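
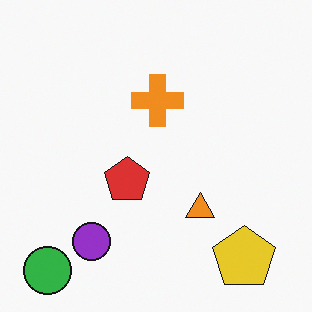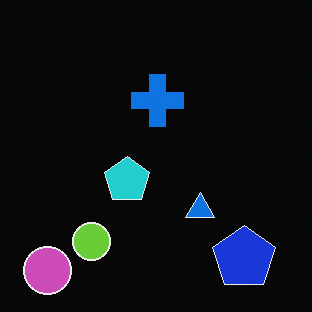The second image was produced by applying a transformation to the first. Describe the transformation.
The transformation is: color-inverted (negative).

The light background has become dark and every shape's color is its complement — a photographic negative.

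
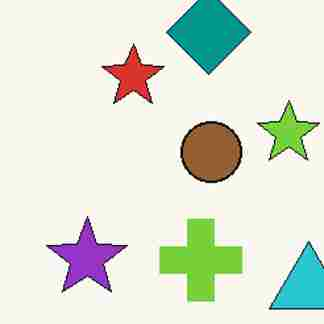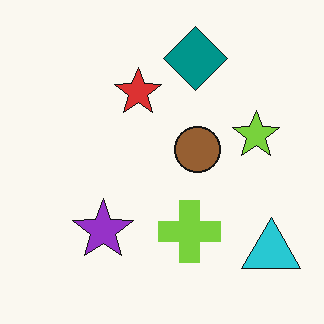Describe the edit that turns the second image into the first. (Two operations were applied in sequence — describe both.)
Cropped slightly and scaled back up, then degraded with heavy JPEG compression.

The visible shapes are larger and the field of view is narrower; shapes near the original edges may be partly or wholly outside the frame — a crop-and-rescale. Blocky 8×8 compression artifacts appear around shape edges and the flat background shows ringing — characteristic JPEG degradation.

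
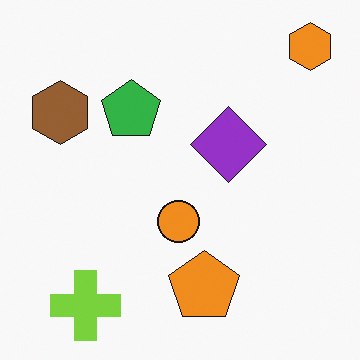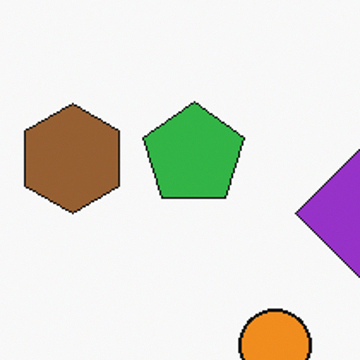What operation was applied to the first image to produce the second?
The image was cropped tightly and scaled back up.

The visible shapes are larger and the field of view is narrower; shapes near the original edges may be partly or wholly outside the frame — a crop-and-rescale.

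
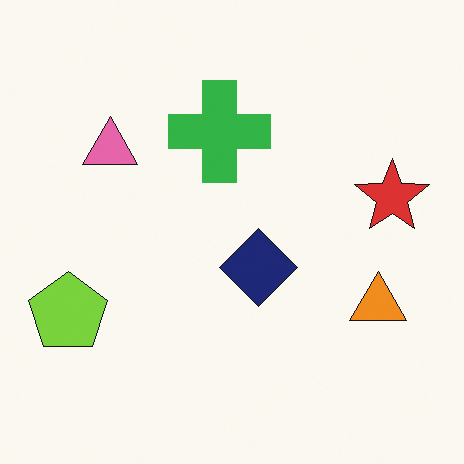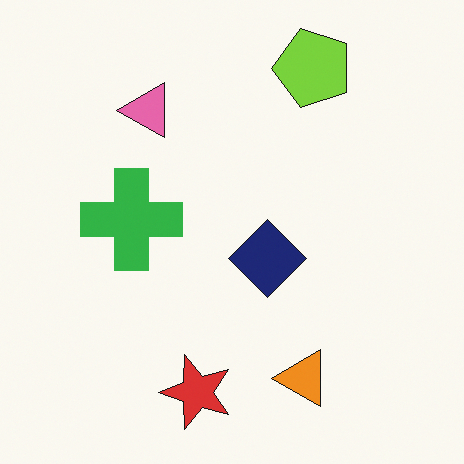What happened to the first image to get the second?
It was transposed (reflected across the top-left ↔ bottom-right diagonal).

Shapes have swapped their row and column positions — what was in the top-right is now in the bottom-left — a diagonal reflection.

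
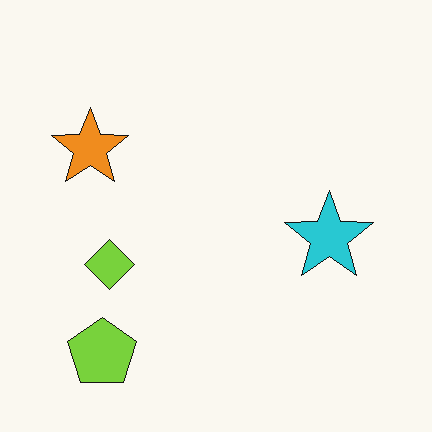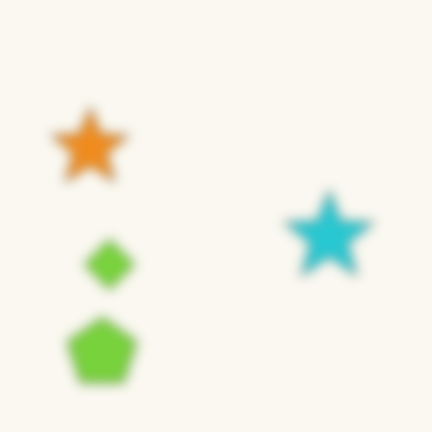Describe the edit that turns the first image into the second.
This is the original image strongly gaussian-blurred.

Shape edges and outlines are uniformly softened across the whole image.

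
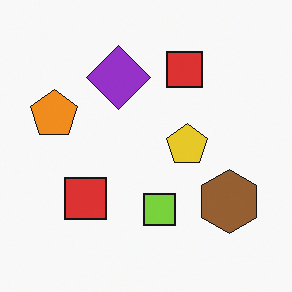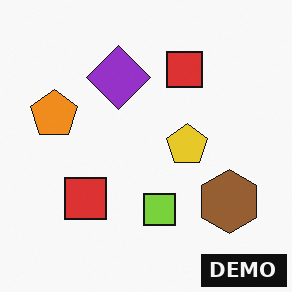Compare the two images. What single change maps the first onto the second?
The image was watermarked with the text "DEMO" in the lower-right corner.

A dark label reading "DEMO" appears in the lower-right corner.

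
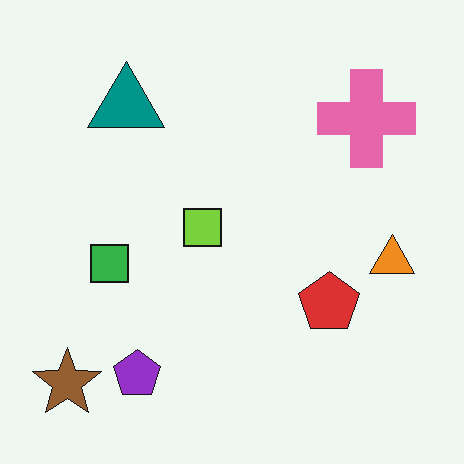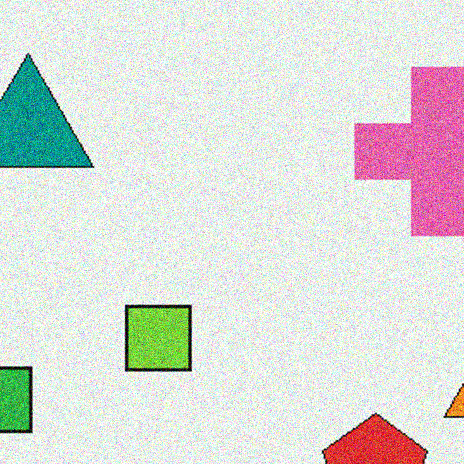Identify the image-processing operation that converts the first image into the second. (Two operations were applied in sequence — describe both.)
It was cropped tightly and scaled back up, then degraded with strong gaussian noise.

The visible shapes are larger and the field of view is narrower; shapes near the original edges may be partly or wholly outside the frame — a crop-and-rescale. Random speckle covers the whole image, including the flat background.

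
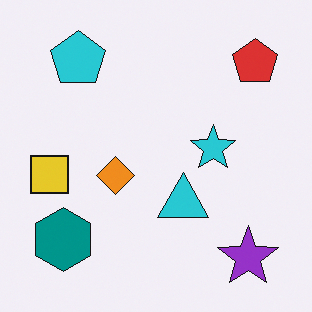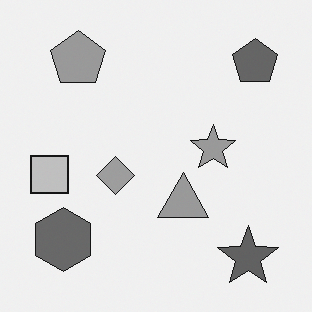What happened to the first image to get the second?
This is the original image converted to grayscale.

All color is removed — every shape is now a shade of grey.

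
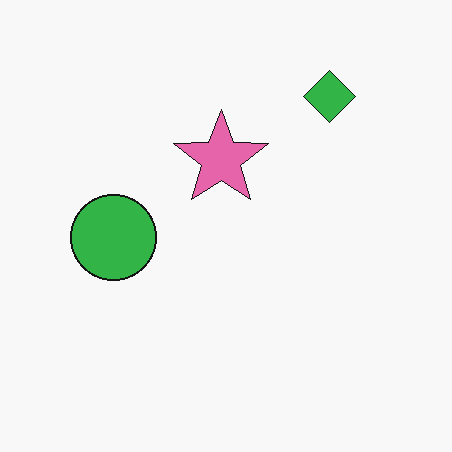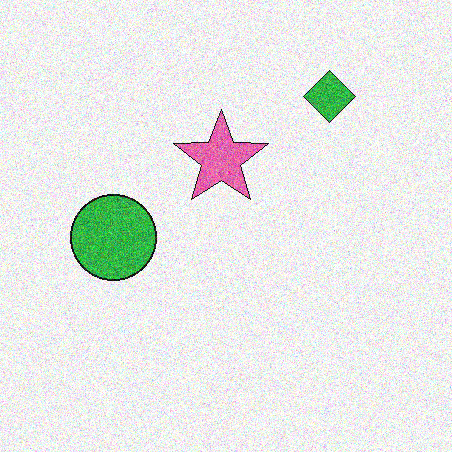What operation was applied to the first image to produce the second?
The image was degraded with strong gaussian noise.

Random speckle covers the whole image, including the flat background.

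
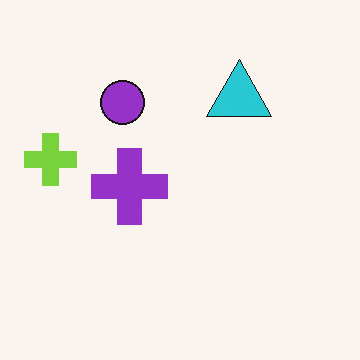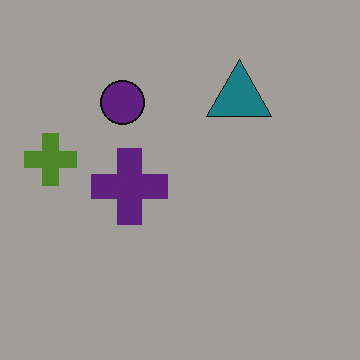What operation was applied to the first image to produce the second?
The transformation is: substantially darkened.

Every pixel — background and shapes alike — is uniformly darkened.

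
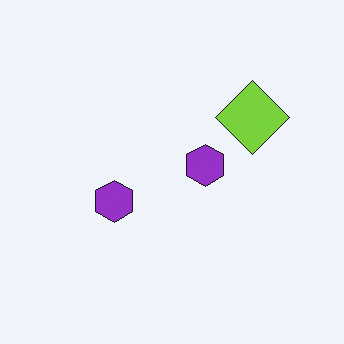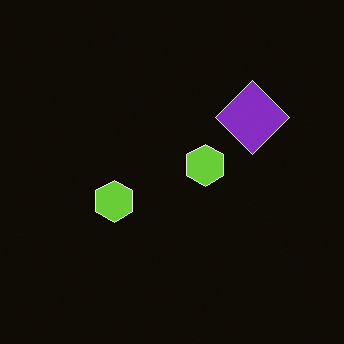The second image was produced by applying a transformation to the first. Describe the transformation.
This is the original image color-inverted (negative).

The light background has become dark and every shape's color is its complement — a photographic negative.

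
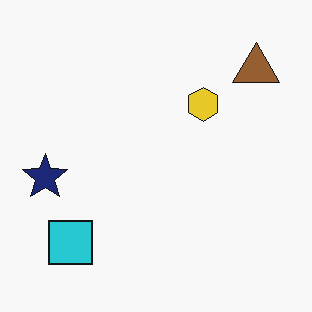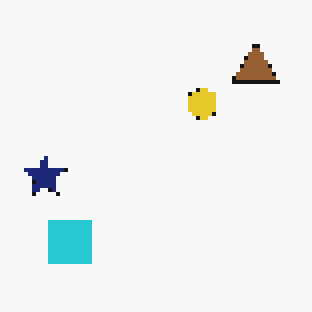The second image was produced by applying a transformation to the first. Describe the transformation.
Mildly pixelated.

Shapes are reduced to large square blocks; fine edges and outlines are lost — a downscale-then-upscale (mosaic) effect.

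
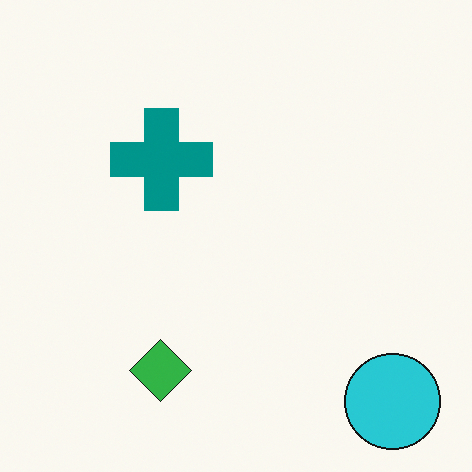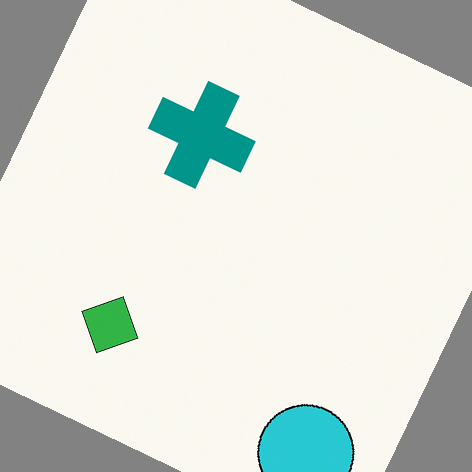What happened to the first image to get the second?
Rotated clockwise by a moderate amount.

Every shape is tilted by the same angle and the image corners show triangular fill wedges — a whole-image rotation by a non-right angle.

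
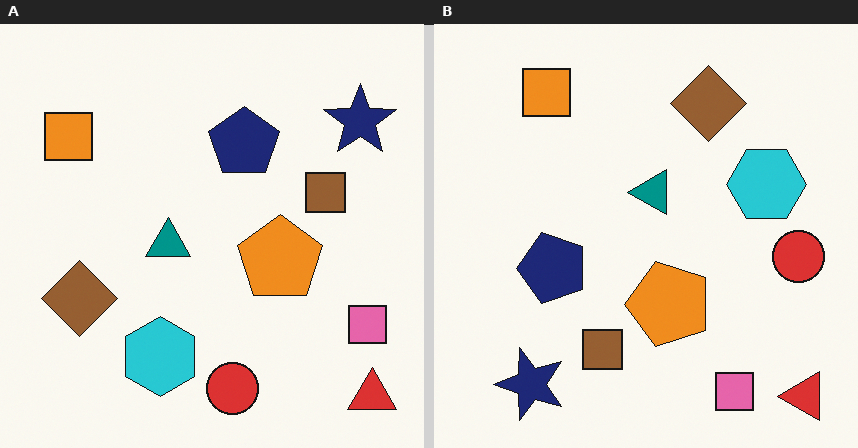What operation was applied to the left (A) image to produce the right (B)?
It was transposed (reflected across the top-left ↔ bottom-right diagonal).

Shapes have swapped their row and column positions — what was in the top-right is now in the bottom-left — a diagonal reflection.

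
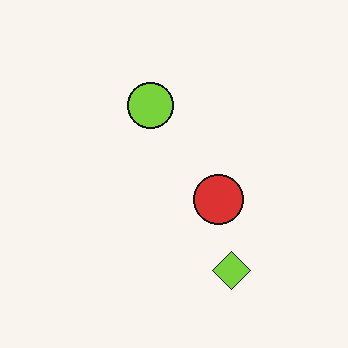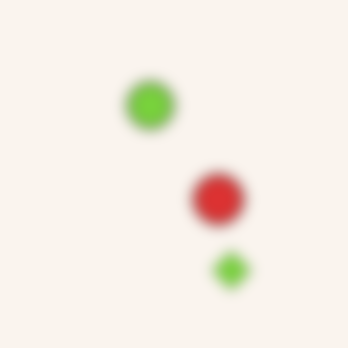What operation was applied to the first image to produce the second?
It was heavily blurred.

Shape edges and outlines are uniformly softened across the whole image.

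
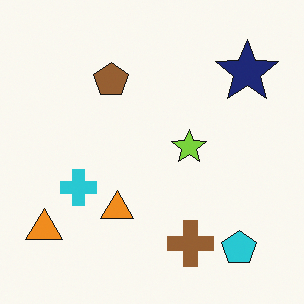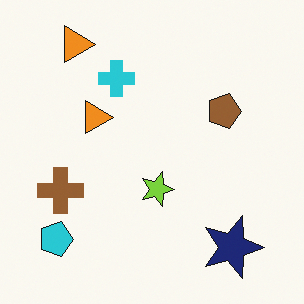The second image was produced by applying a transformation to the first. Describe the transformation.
The image was rotated 90° clockwise.

The cyan pentagon sits in the bottom-right of the first image and the bottom-left of the second — consistent with a whole-image 90° clockwise rotation.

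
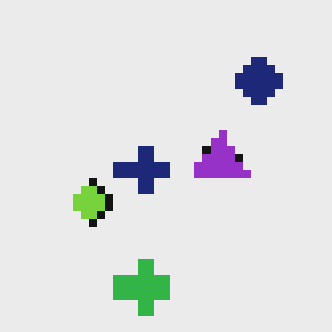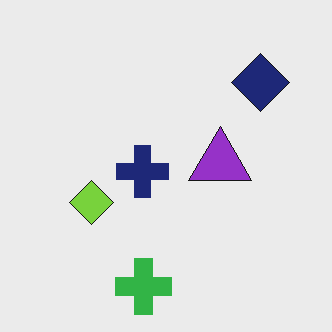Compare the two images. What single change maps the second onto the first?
The transformation is: pixelated into visible square blocks.

Shapes are reduced to large square blocks; fine edges and outlines are lost — a downscale-then-upscale (mosaic) effect.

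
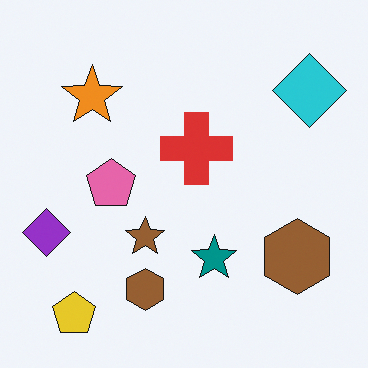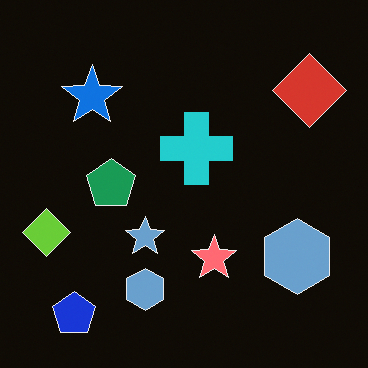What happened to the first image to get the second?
The image was color-inverted (negative).

The light background has become dark and every shape's color is its complement — a photographic negative.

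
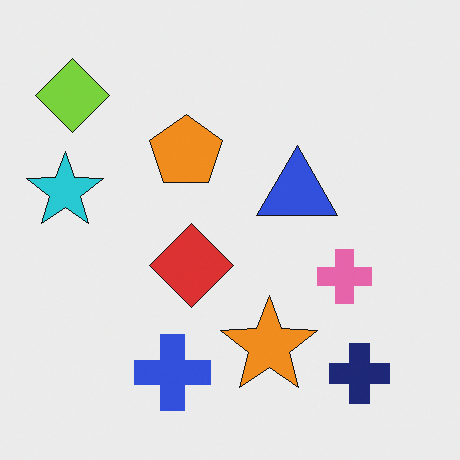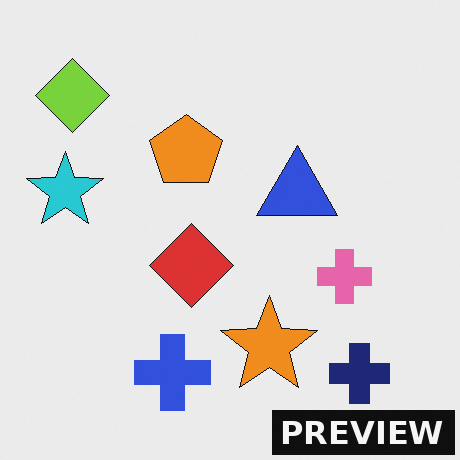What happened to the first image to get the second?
It was watermarked with the text "PREVIEW" in the lower-right corner.

A dark label reading "PREVIEW" appears in the lower-right corner.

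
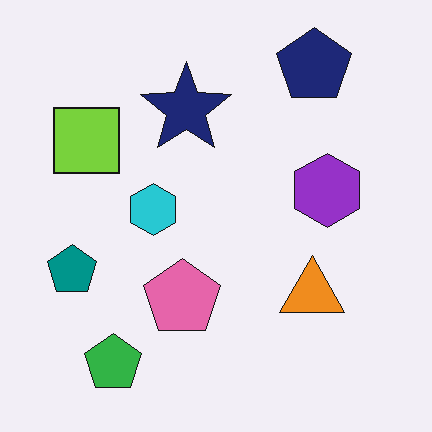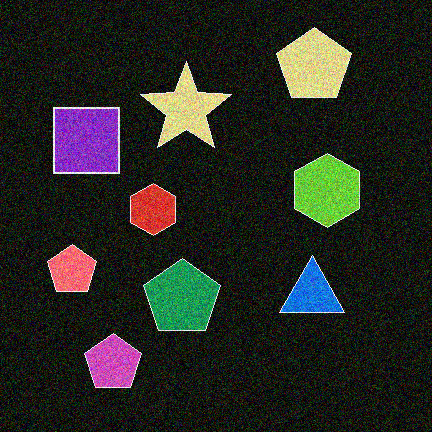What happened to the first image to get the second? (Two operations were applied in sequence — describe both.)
The transformation is: color-inverted (negative), then degraded with moderate additive noise.

The light background has become dark and every shape's color is its complement — a photographic negative. Random speckle covers the whole image, including the flat background.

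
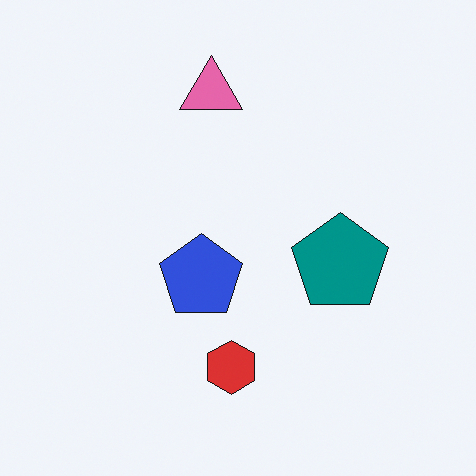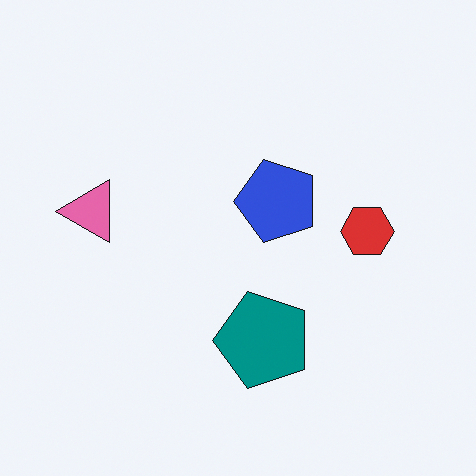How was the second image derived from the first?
Transposed (reflected across the top-left ↔ bottom-right diagonal).

Shapes have swapped their row and column positions — what was in the top-right is now in the bottom-left — a diagonal reflection.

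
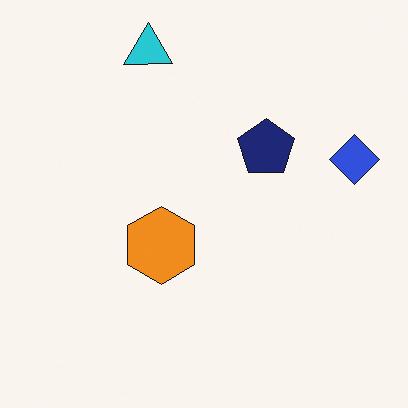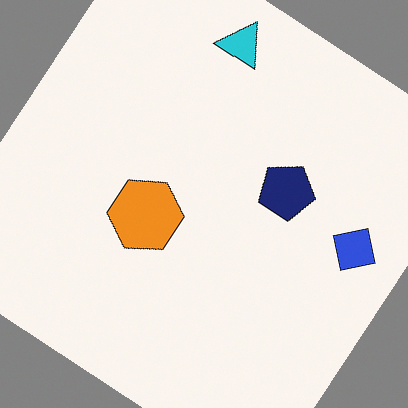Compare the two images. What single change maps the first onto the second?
The image was rotated clockwise by a large amount — several tens of degrees.

Every shape is tilted by the same angle and the image corners show triangular fill wedges — a whole-image rotation by a non-right angle.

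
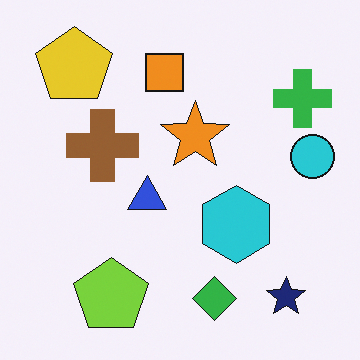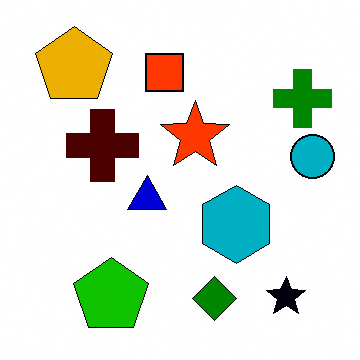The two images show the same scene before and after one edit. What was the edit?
The image was boosted in contrast.

Tones are pushed away from mid-grey across the whole image — a global contrast change.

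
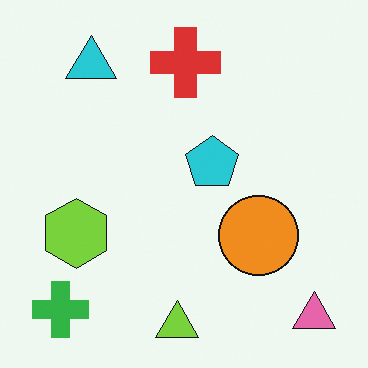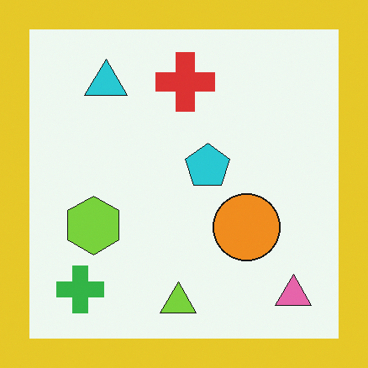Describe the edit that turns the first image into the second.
The transformation is: framed with a yellow border.

A solid yellow frame runs around the edge of the second image, with the content slightly shrunk inside it.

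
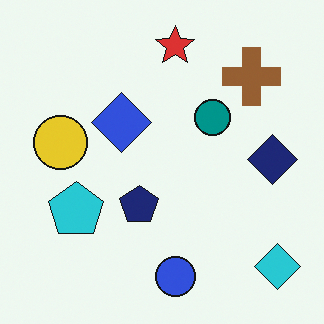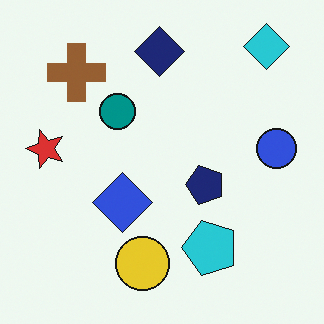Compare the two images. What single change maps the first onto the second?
The transformation is: rotated 90° counter-clockwise.

The cyan diamond sits in the bottom-right of the first image and the top-right of the second — consistent with a whole-image 90° counter-clockwise rotation.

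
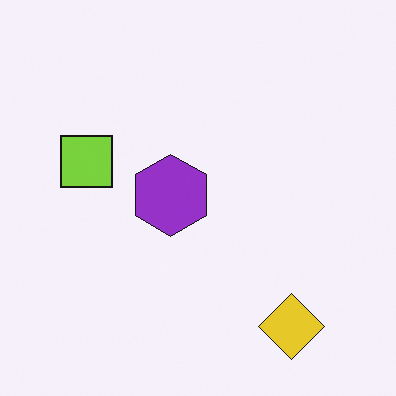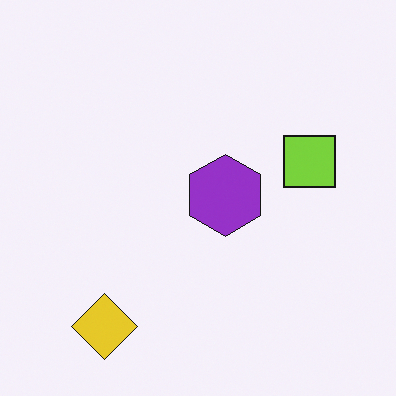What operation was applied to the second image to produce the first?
This is the original image flipped horizontally (left ↔ right).

The lime square is in the right of the second image and the left of the first — shapes on opposite sides of the vertical midline have swapped in a mirror flip.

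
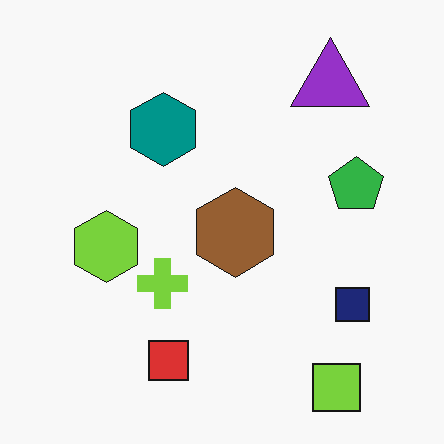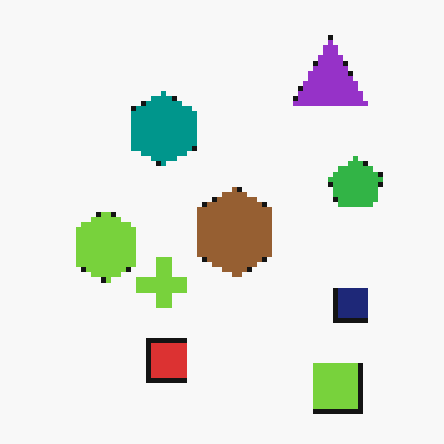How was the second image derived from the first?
It was lightly pixelated (a mild mosaic effect).

Shapes are reduced to large square blocks; fine edges and outlines are lost — a downscale-then-upscale (mosaic) effect.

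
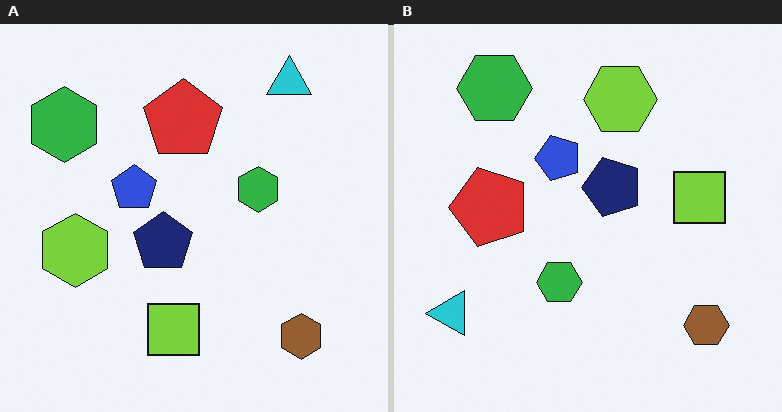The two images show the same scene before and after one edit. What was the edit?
This is the original image transposed (reflected across the top-left ↔ bottom-right diagonal).

Shapes have swapped their row and column positions — what was in the top-right is now in the bottom-left — a diagonal reflection.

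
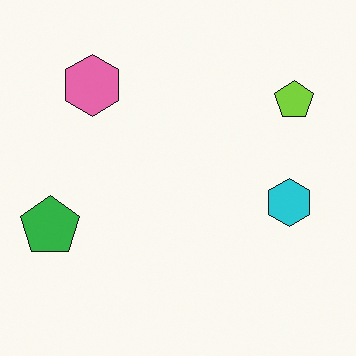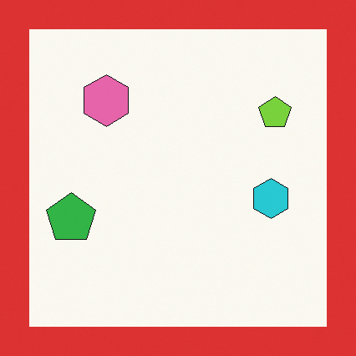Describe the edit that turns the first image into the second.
The second image is the first framed with a red border.

A solid red frame runs around the edge of the second image, with the content slightly shrunk inside it.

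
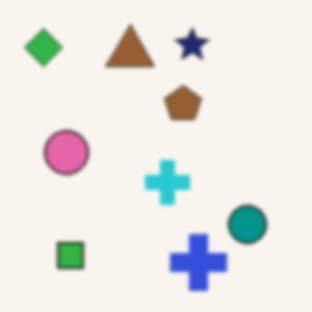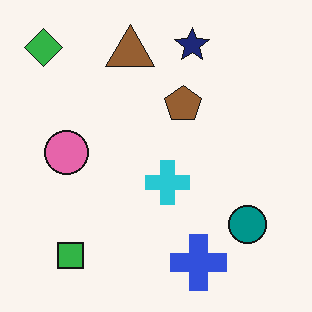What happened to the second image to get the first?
It was slightly softened.

Shape edges and outlines are uniformly softened across the whole image.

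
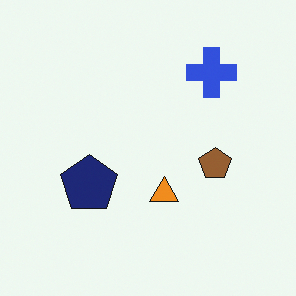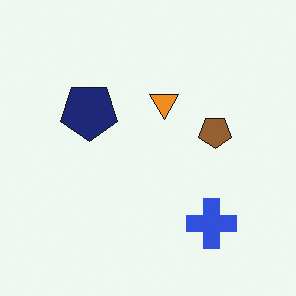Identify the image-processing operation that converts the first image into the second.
The image was flipped vertically (top ↔ bottom).

The blue cross is in the top-right of the first image and the bottom-right of the second — shapes on opposite sides of the horizontal midline have swapped in a mirror flip.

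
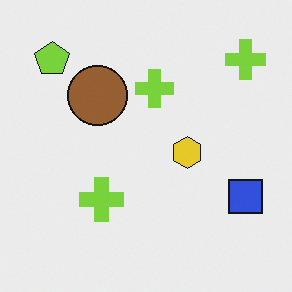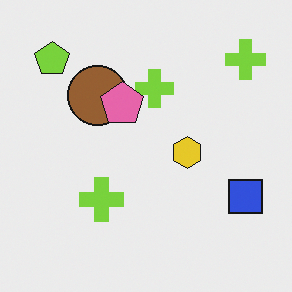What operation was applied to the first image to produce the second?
It was overlaid with an additional pink pentagon.

A pink pentagon appears in the second image that is absent from the first.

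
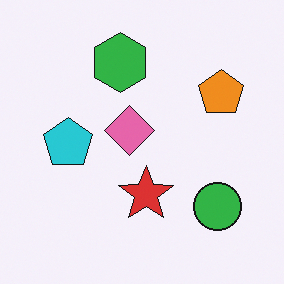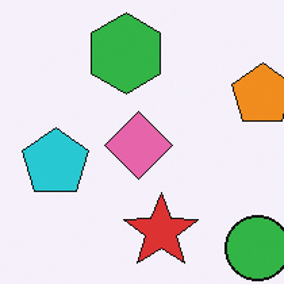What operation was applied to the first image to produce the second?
The transformation is: cropped slightly and scaled back up.

The visible shapes are larger and the field of view is narrower; shapes near the original edges may be partly or wholly outside the frame — a crop-and-rescale.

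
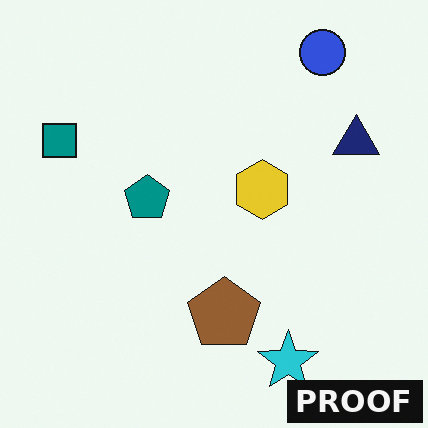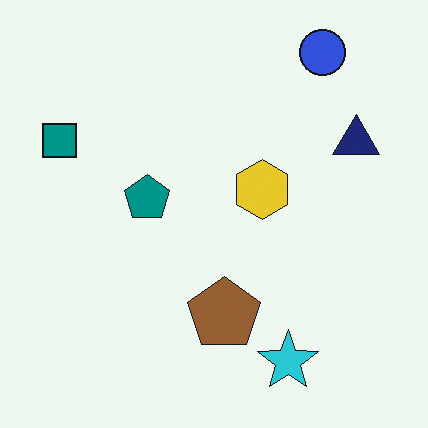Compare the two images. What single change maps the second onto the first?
This is the original image watermarked with the text "PROOF" in the lower-right corner.

A dark label reading "PROOF" appears in the lower-right corner.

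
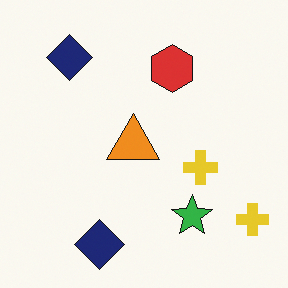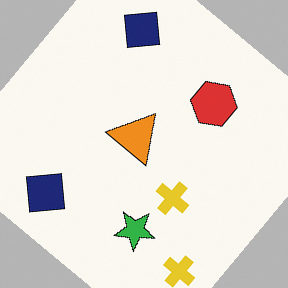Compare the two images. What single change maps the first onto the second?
The second image is the first rotated clockwise by a large amount — several tens of degrees.

Every shape is tilted by the same angle and the image corners show triangular fill wedges — a whole-image rotation by a non-right angle.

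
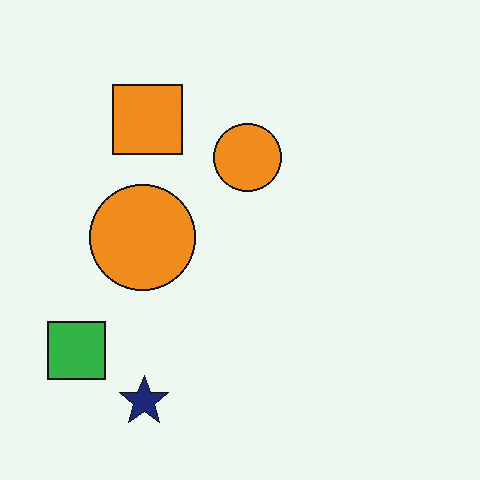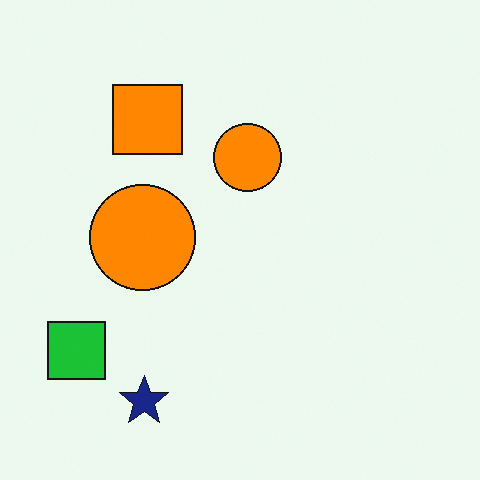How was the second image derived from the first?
This is the original image slightly oversaturated.

All colors are more vivid — a global saturation change.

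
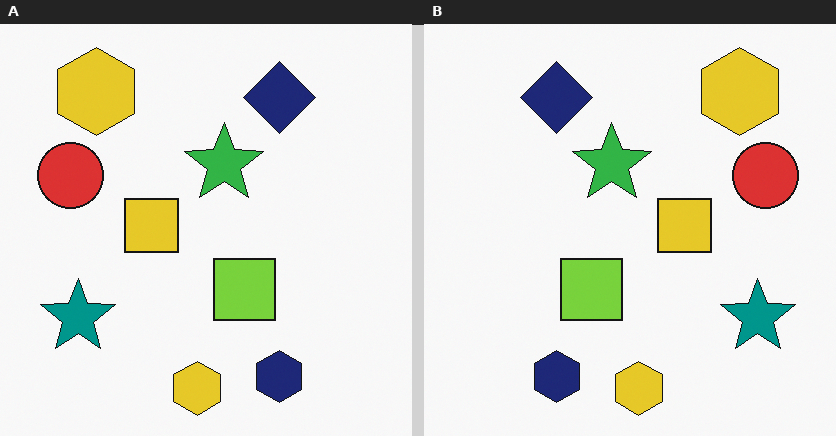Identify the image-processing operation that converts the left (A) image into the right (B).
Flipped horizontally (left ↔ right).

The red circle is in the left of the left (A) image and the right of the right (B) — shapes on opposite sides of the vertical midline have swapped in a mirror flip.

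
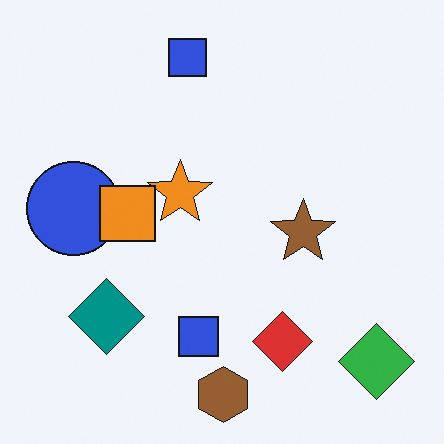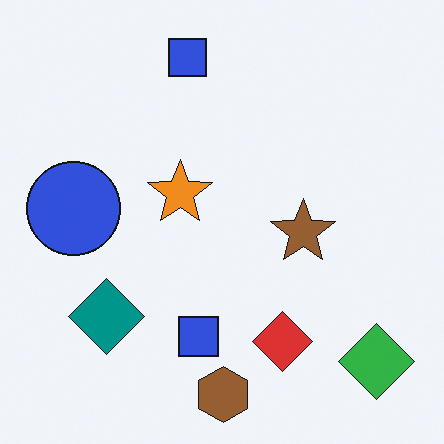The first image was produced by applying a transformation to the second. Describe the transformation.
It was overlaid with an additional orange square.

An orange square appears in the first image that is absent from the second.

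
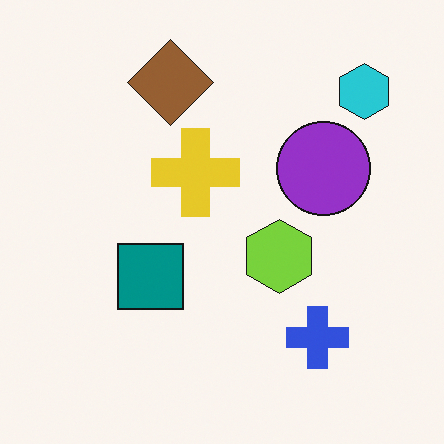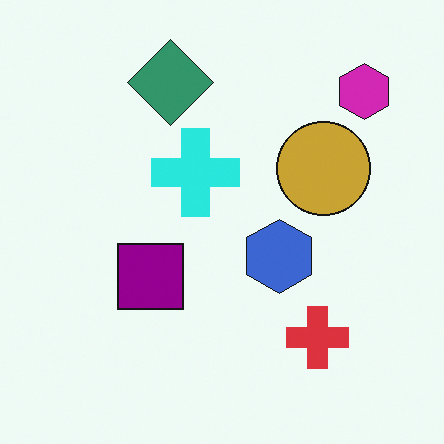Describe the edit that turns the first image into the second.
The second image is the first hue-shifted through roughly a third of the color wheel.

Every shape's color has rotated by the same amount around the hue wheel — a uniform hue shift.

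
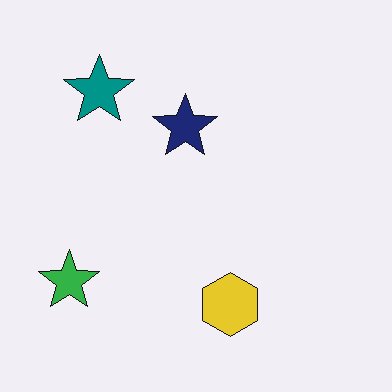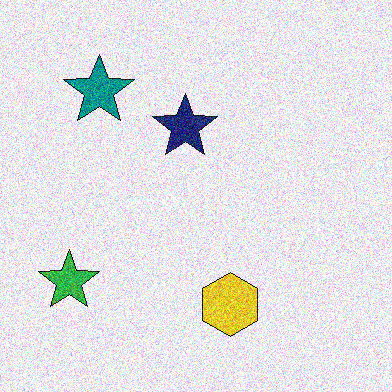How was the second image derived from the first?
Degraded with a thick layer of grain.

Random speckle covers the whole image, including the flat background.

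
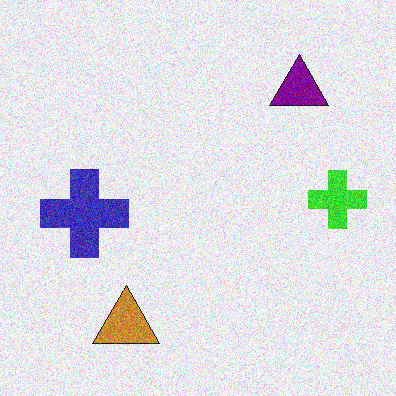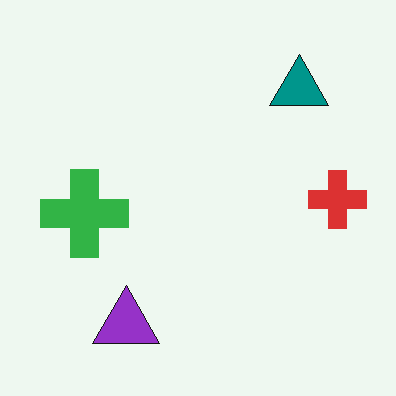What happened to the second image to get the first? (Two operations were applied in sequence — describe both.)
The transformation is: hue-shifted noticeably, then degraded with moderate additive noise.

Every shape's color has rotated by the same amount around the hue wheel — a uniform hue shift. Random speckle covers the whole image, including the flat background.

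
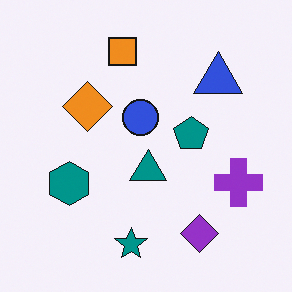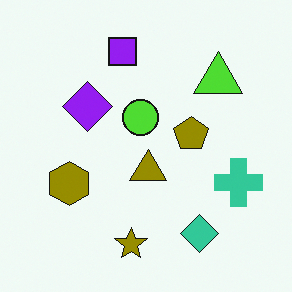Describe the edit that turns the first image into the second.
Hue-shifted by a large amount.

Every shape's color has rotated by the same amount around the hue wheel — a uniform hue shift.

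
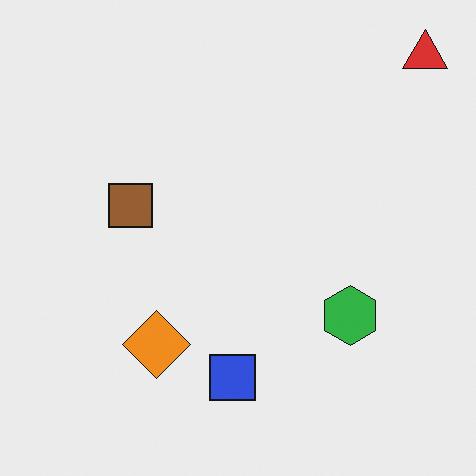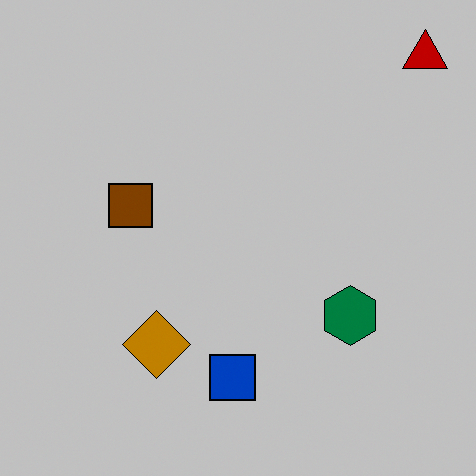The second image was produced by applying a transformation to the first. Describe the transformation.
It was heavily posterized to just a handful of flat colors.

Each flat color has snapped to a coarser quantized level — most visibly, the near-white background has dropped to a flat grey.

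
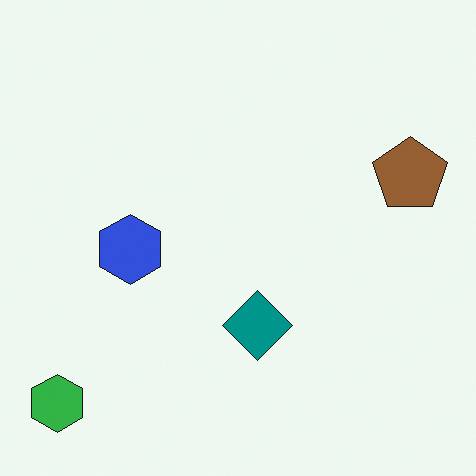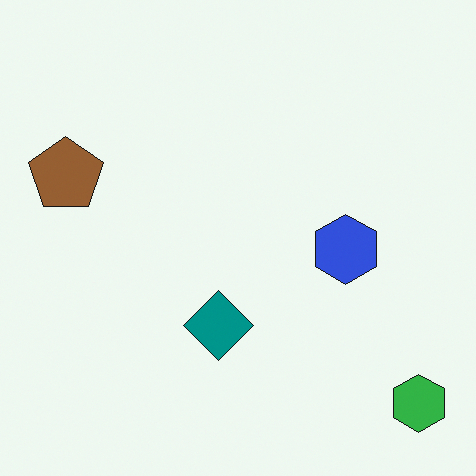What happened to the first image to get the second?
The second image is the first flipped horizontally (left ↔ right).

The green hexagon is in the bottom-left of the first image and the bottom-right of the second — shapes on opposite sides of the vertical midline have swapped in a mirror flip.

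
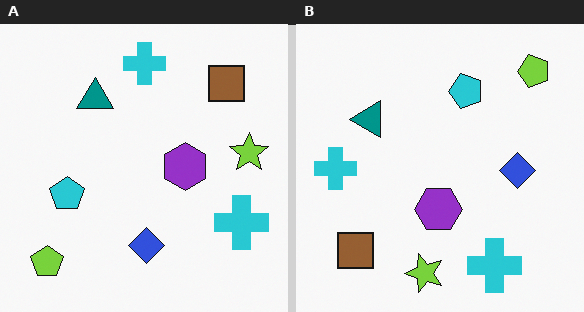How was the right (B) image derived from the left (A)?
The transformation is: transposed (reflected across the top-left ↔ bottom-right diagonal).

Shapes have swapped their row and column positions — what was in the top-right is now in the bottom-left — a diagonal reflection.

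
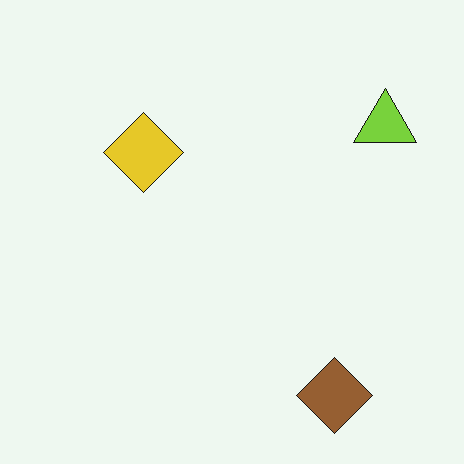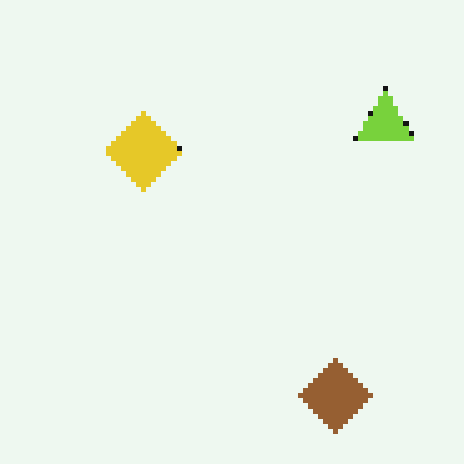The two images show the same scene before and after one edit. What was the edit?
This is the original image lightly pixelated (a mild mosaic effect).

Shapes are reduced to large square blocks; fine edges and outlines are lost — a downscale-then-upscale (mosaic) effect.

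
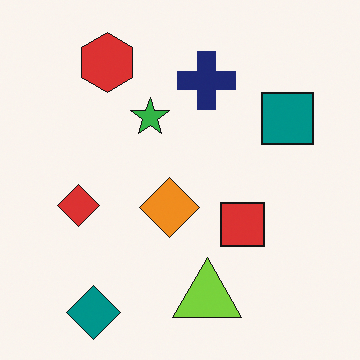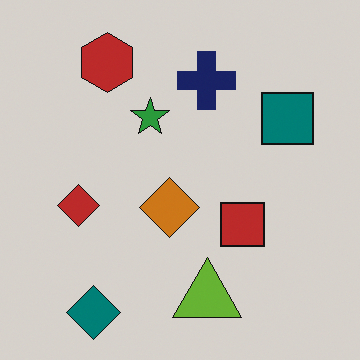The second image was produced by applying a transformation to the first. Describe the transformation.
It was darkened a little.

Every pixel — background and shapes alike — is uniformly darkened.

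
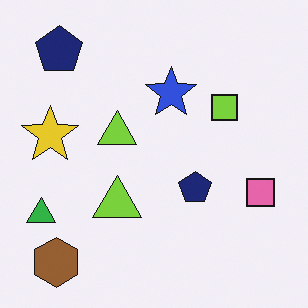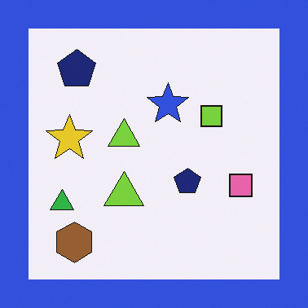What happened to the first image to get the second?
The image was framed with a blue border.

A solid blue frame runs around the edge of the second image, with the content slightly shrunk inside it.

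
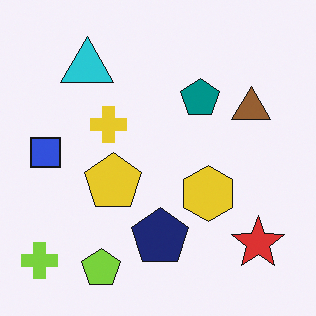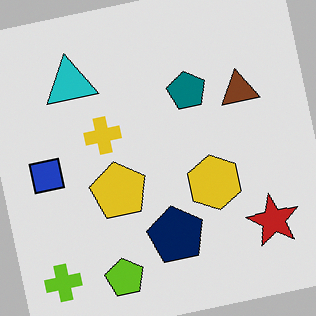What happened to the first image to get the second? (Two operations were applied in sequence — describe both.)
The transformation is: posterized to a reduced palette, then rotated counter-clockwise by a few degrees.

Each flat color has snapped to a coarser quantized level — most visibly, the near-white background has dropped to a flat grey. Every shape is tilted by the same angle and the image corners show triangular fill wedges — a whole-image rotation by a non-right angle.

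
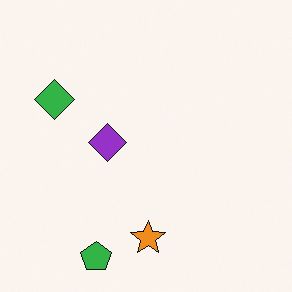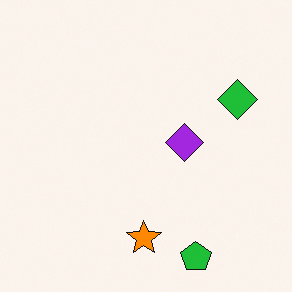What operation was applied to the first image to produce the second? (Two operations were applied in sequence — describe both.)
Slightly oversaturated, then flipped horizontally (left ↔ right).

All colors are more vivid — a global saturation change. The green diamond is in the left of the first image and the right of the second — shapes on opposite sides of the vertical midline have swapped in a mirror flip.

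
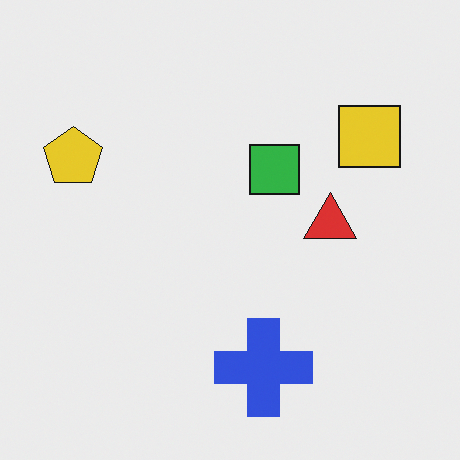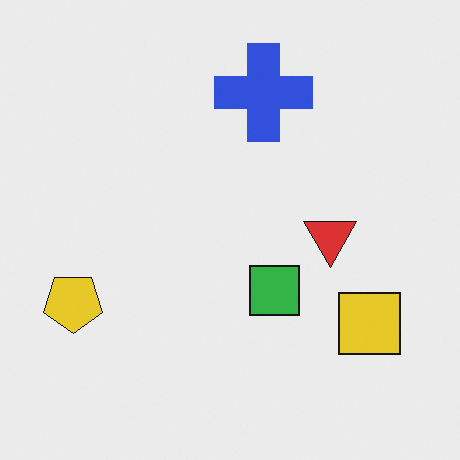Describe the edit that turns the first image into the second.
The second image is the first flipped vertically (top ↔ bottom).

The blue cross is in the bottom of the first image and the top of the second — shapes on opposite sides of the horizontal midline have swapped in a mirror flip.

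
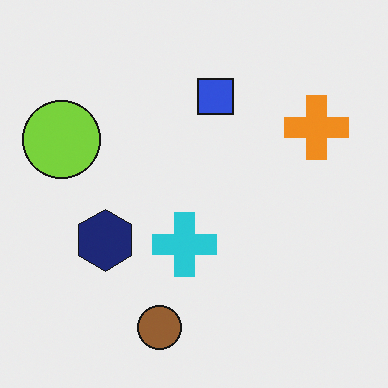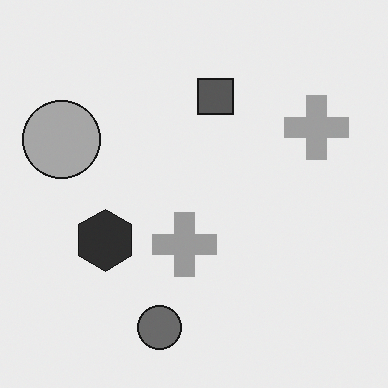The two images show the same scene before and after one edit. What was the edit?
Converted to grayscale.

All color is removed — every shape is now a shade of grey.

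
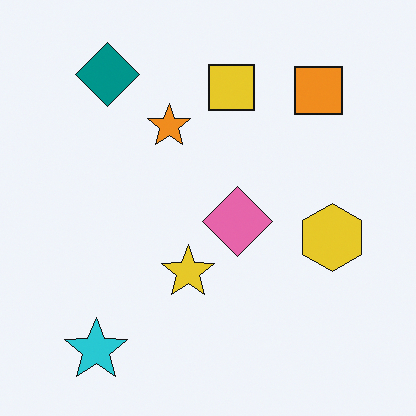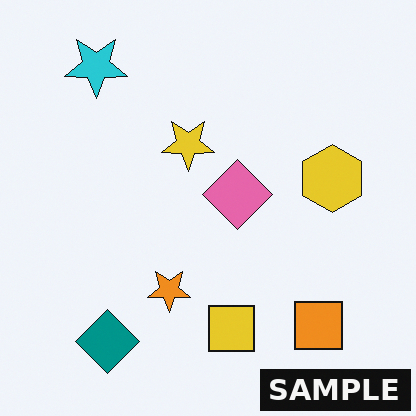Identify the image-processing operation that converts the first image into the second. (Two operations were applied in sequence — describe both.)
It was flipped vertically (top ↔ bottom), then watermarked with the text "SAMPLE" in the lower-right corner.

The cyan star is in the bottom-left of the first image and the top-left of the second — shapes on opposite sides of the horizontal midline have swapped in a mirror flip. A dark label reading "SAMPLE" appears in the lower-right corner.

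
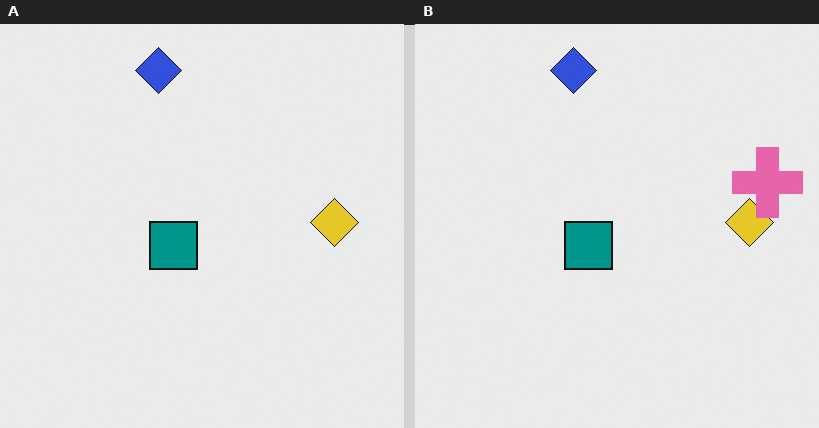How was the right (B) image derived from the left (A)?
The transformation is: overlaid with an additional pink cross.

A pink cross appears in the right (B) image that is absent from the left (A).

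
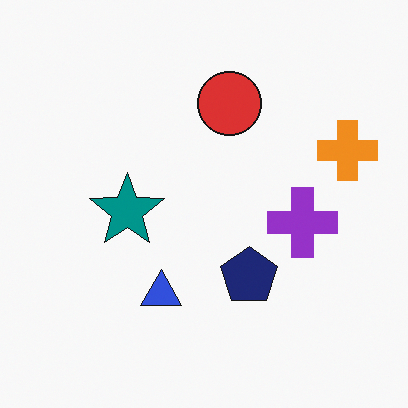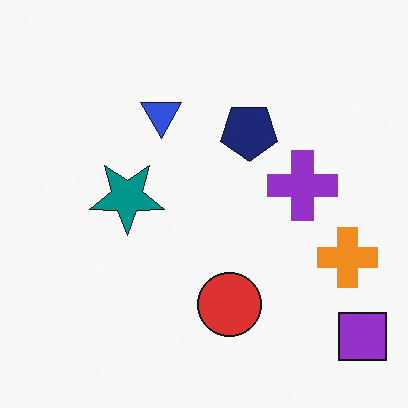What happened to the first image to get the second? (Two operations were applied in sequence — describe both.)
Flipped vertically (top ↔ bottom), then overlaid with an additional purple square.

The red circle is in the top of the first image and the bottom of the second — shapes on opposite sides of the horizontal midline have swapped in a mirror flip. A purple square appears in the second image that is absent from the first.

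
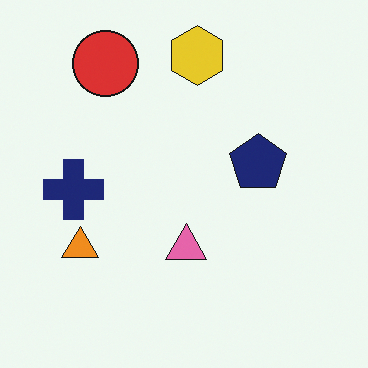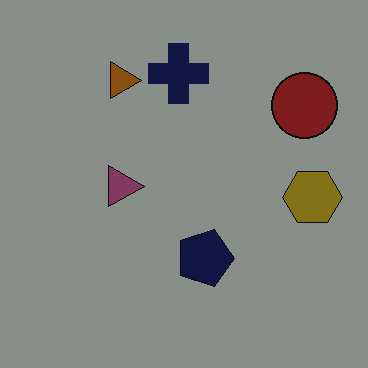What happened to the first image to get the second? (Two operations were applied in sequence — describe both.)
This is the original image darkened a lot, then rotated 90° clockwise.

Every pixel — background and shapes alike — is uniformly darkened. The red circle sits in the top-left of the first image and the top-right of the second — consistent with a whole-image 90° clockwise rotation.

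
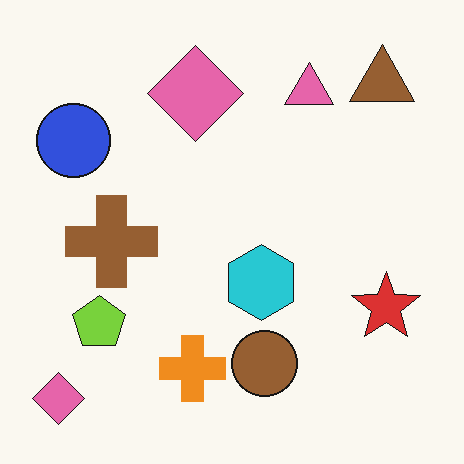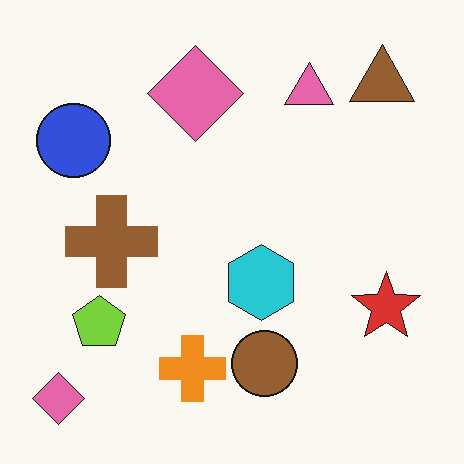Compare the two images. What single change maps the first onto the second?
This is the original image JPEG-compressed with visible artifacts.

Blocky 8×8 compression artifacts appear around shape edges and the flat background shows ringing — characteristic JPEG degradation.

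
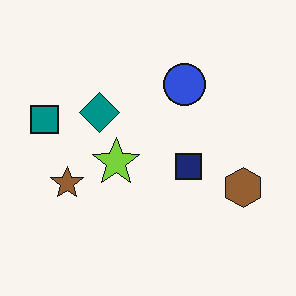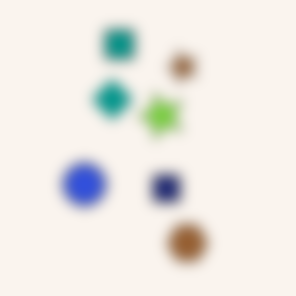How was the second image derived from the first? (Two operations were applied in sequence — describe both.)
Heavily blurred, then transposed (reflected across the top-left ↔ bottom-right diagonal).

Shape edges and outlines are uniformly softened across the whole image. Shapes have swapped their row and column positions — what was in the top-right is now in the bottom-left — a diagonal reflection.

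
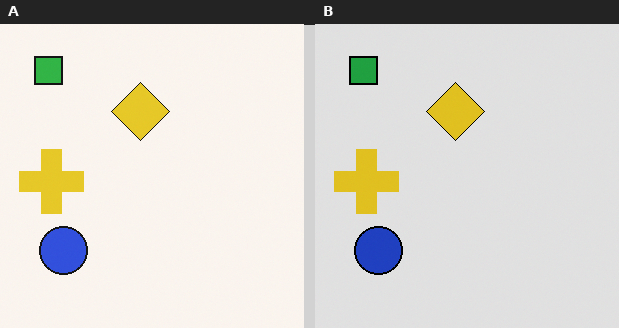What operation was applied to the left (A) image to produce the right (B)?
The right (B) image is the left (A) moderately posterized.

Each flat color has snapped to a coarser quantized level — most visibly, the near-white background has dropped to a flat grey.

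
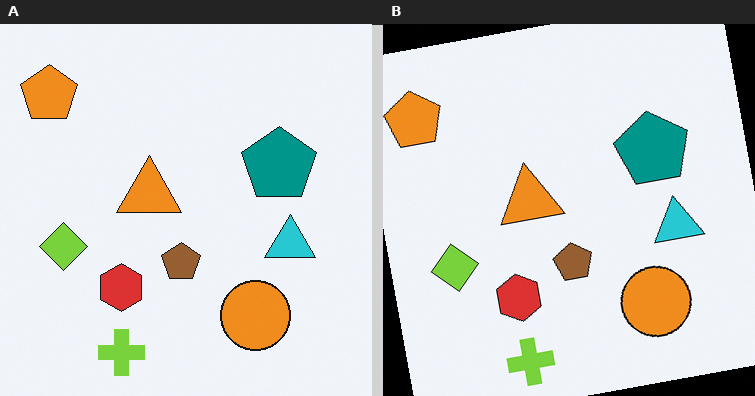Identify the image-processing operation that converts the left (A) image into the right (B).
The right (B) image is the left (A) rotated counter-clockwise by a slight angle.

Every shape is tilted by the same angle and the image corners show triangular fill wedges — a whole-image rotation by a non-right angle.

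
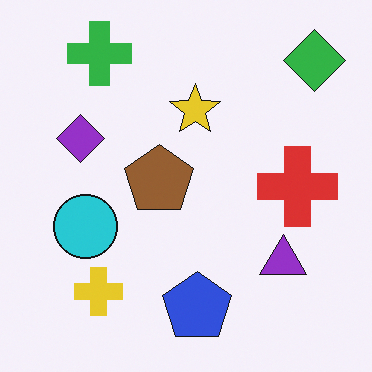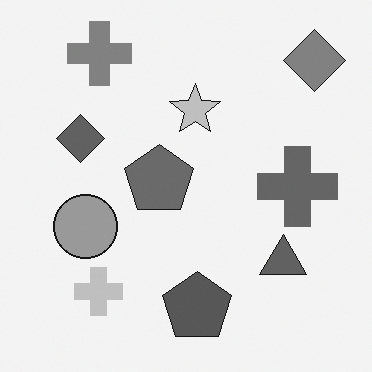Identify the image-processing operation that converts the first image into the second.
Converted to grayscale.

All color is removed — every shape is now a shade of grey.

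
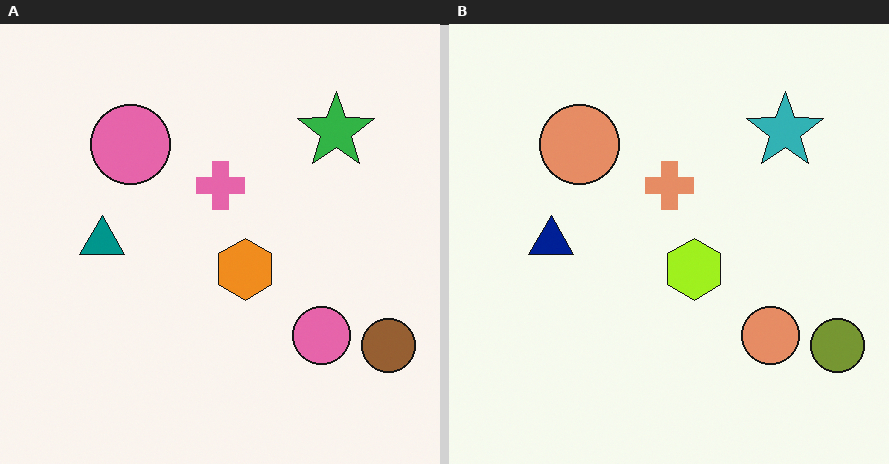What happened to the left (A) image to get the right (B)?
The image was hue-shifted slightly.

Every shape's color has rotated by the same amount around the hue wheel — a uniform hue shift.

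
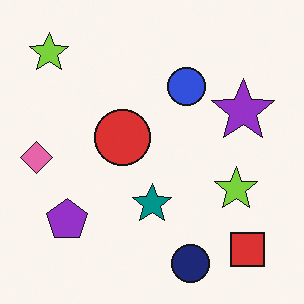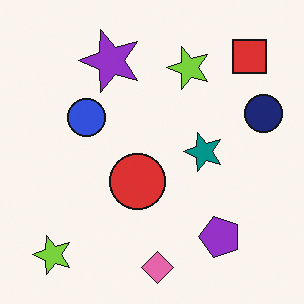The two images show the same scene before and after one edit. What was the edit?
The second image is the first rotated 90° counter-clockwise.

The red square sits in the bottom-right of the first image and the top-right of the second — consistent with a whole-image 90° counter-clockwise rotation.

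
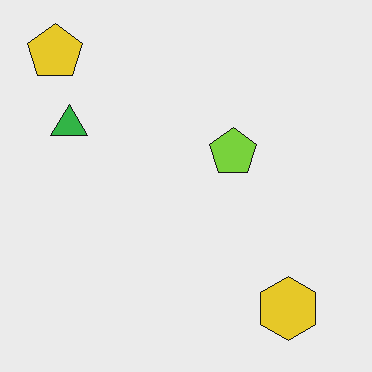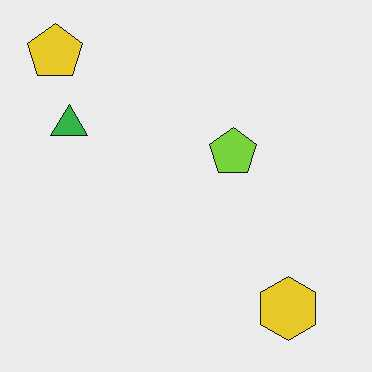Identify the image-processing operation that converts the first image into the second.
It was JPEG-compressed with visible artifacts.

Blocky 8×8 compression artifacts appear around shape edges and the flat background shows ringing — characteristic JPEG degradation.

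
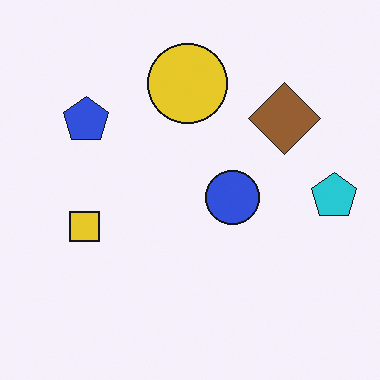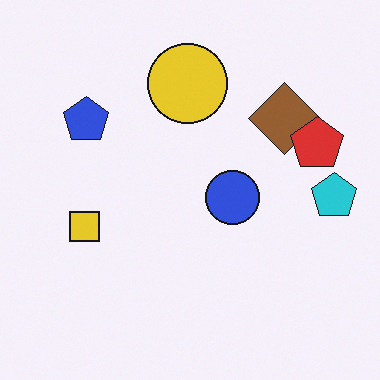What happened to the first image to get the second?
The second image is the first overlaid with an additional red pentagon.

A red pentagon appears in the second image that is absent from the first.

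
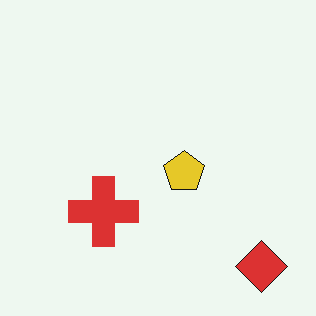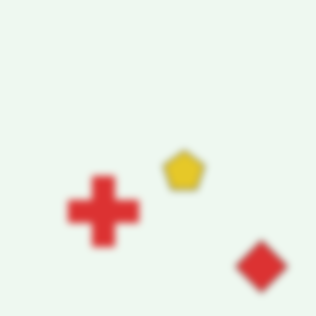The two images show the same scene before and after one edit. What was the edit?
This is the original image moderately blurred.

Shape edges and outlines are uniformly softened across the whole image.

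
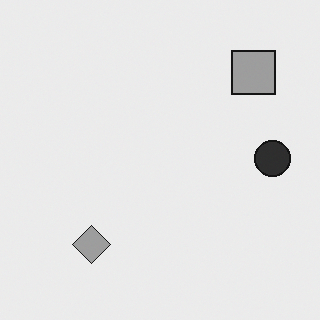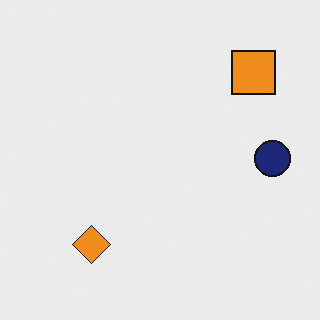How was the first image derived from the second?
The image was converted to grayscale.

All color is removed — every shape is now a shade of grey.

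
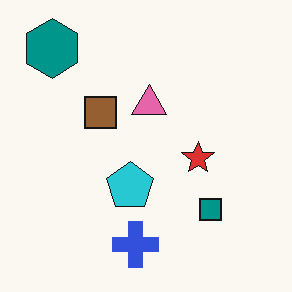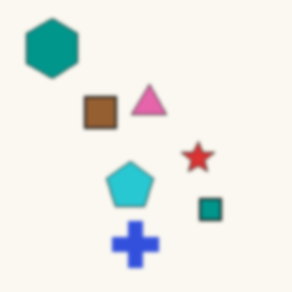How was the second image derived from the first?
It was given a subtle gaussian blur.

Shape edges and outlines are uniformly softened across the whole image.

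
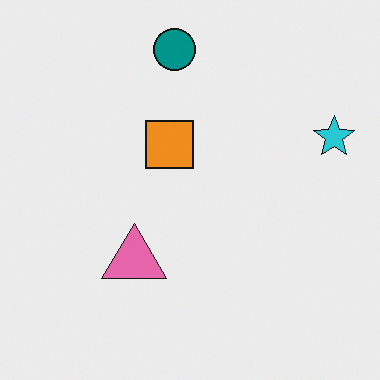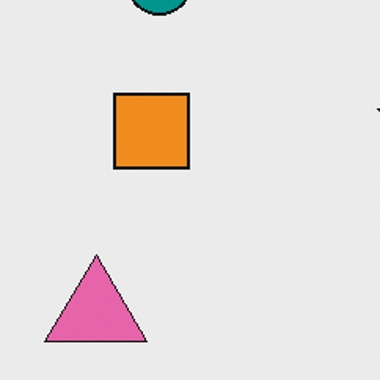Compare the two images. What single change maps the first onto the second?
The image was cropped slightly and scaled back up.

The visible shapes are larger and the field of view is narrower; shapes near the original edges may be partly or wholly outside the frame — a crop-and-rescale.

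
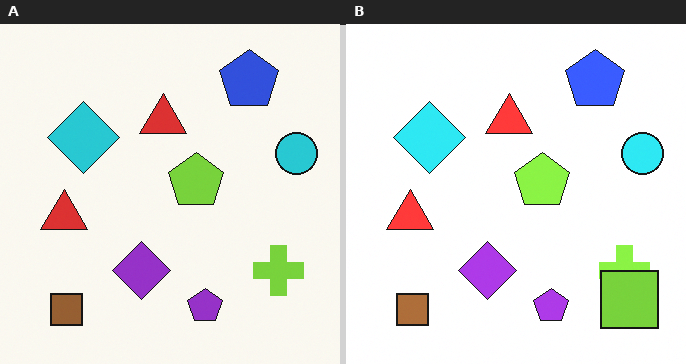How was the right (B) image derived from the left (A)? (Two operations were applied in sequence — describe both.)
It was brightened a little, then overlaid with an additional lime square.

Every pixel — background and shapes alike — is uniformly brightened. A lime square appears in the right (B) image that is absent from the left (A).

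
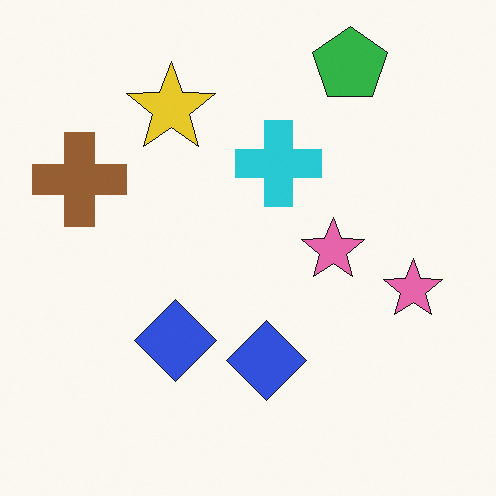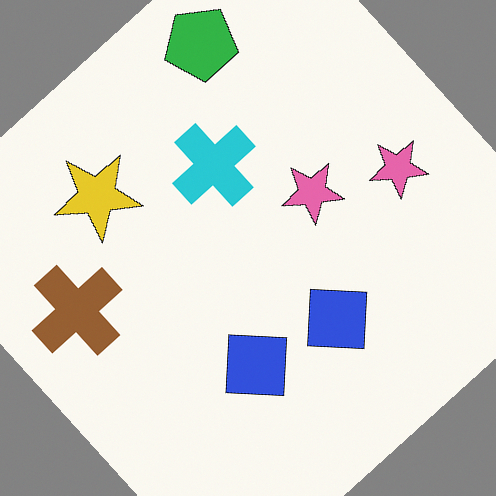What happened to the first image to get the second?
The second image is the first rotated counter-clockwise by a large amount — several tens of degrees.

Every shape is tilted by the same angle and the image corners show triangular fill wedges — a whole-image rotation by a non-right angle.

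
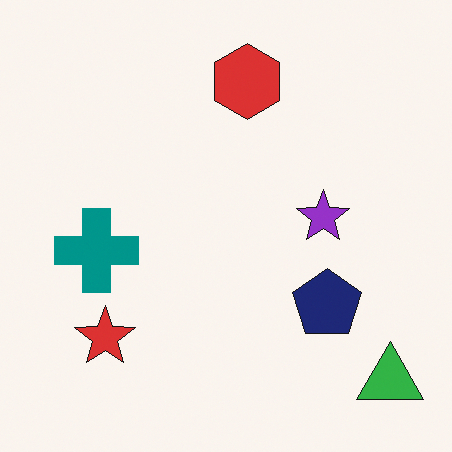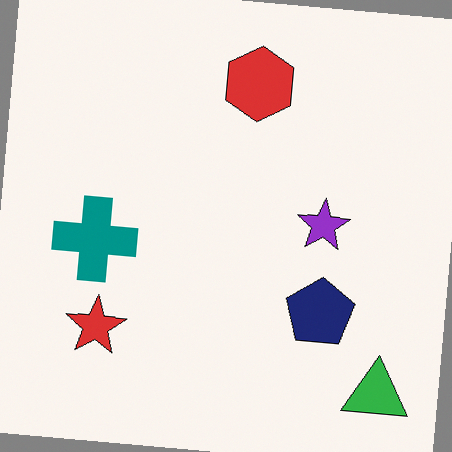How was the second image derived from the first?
The transformation is: rotated clockwise by a slight angle.

Every shape is tilted by the same angle and the image corners show triangular fill wedges — a whole-image rotation by a non-right angle.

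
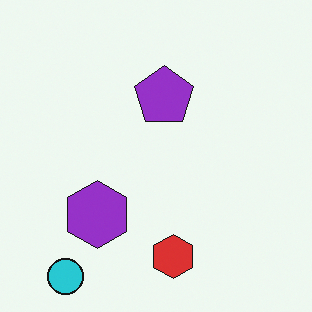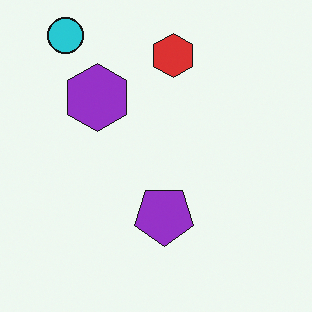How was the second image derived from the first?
This is the original image flipped vertically (top ↔ bottom).

The cyan circle is in the bottom-left of the first image and the top-left of the second — shapes on opposite sides of the horizontal midline have swapped in a mirror flip.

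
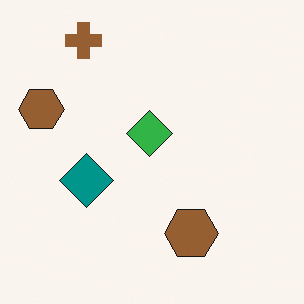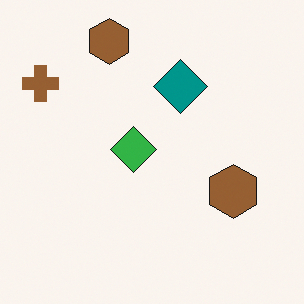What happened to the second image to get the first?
The transformation is: transposed (reflected across the top-left ↔ bottom-right diagonal).

Shapes have swapped their row and column positions — what was in the top-right is now in the bottom-left — a diagonal reflection.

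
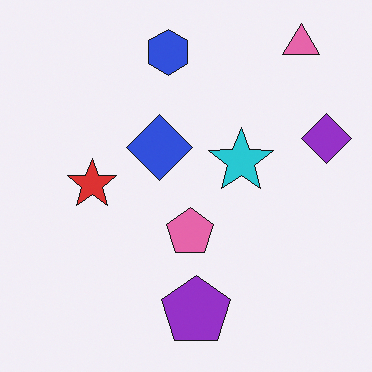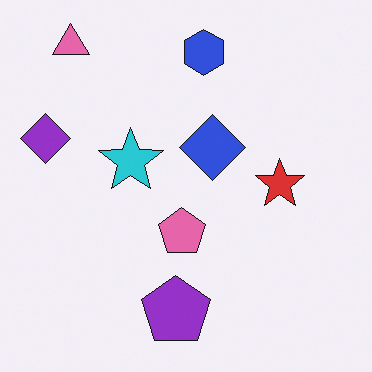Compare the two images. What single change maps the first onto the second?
The image was flipped horizontally (left ↔ right).

The purple diamond is in the right of the first image and the left of the second — shapes on opposite sides of the vertical midline have swapped in a mirror flip.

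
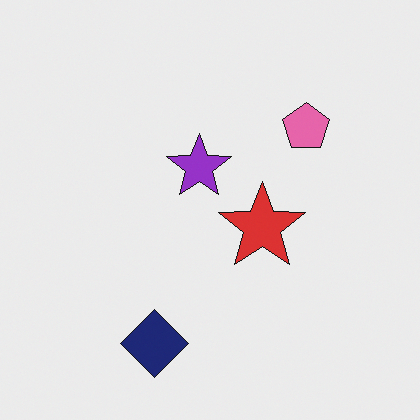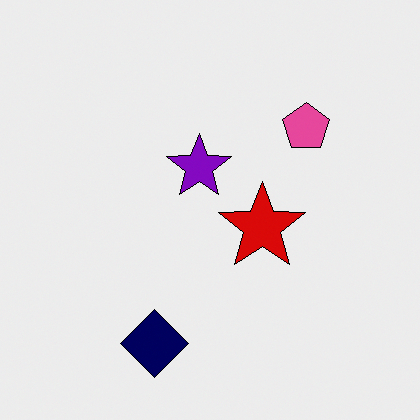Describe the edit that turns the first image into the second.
The image was given slightly increased contrast.

Tones are pushed away from mid-grey across the whole image — a global contrast change.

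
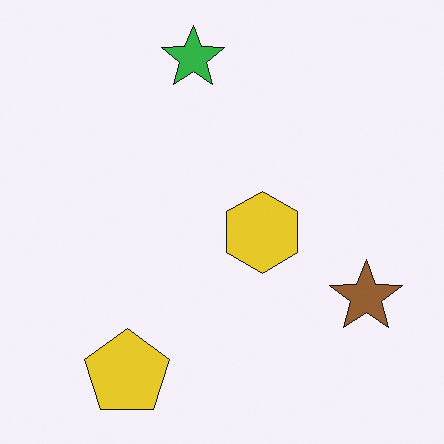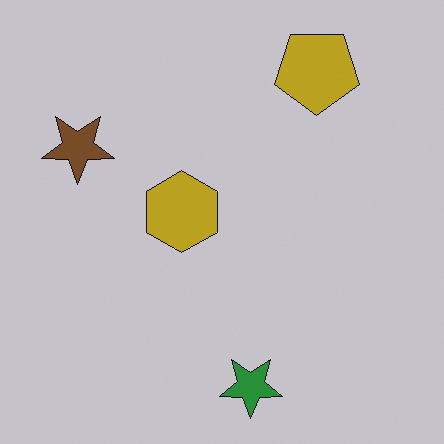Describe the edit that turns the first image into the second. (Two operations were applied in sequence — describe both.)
It was darkened a little, then rotated 180°.

Every pixel — background and shapes alike — is uniformly darkened. The yellow pentagon sits in the bottom-left of the first image and the top-right of the second — consistent with a whole-image 180° rotation.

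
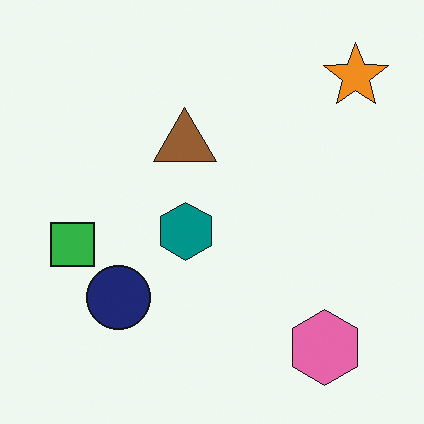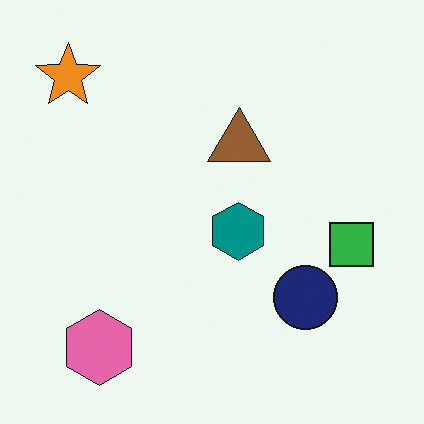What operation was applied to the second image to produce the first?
Flipped horizontally (left ↔ right).

The orange star is in the top-left of the second image and the top-right of the first — shapes on opposite sides of the vertical midline have swapped in a mirror flip.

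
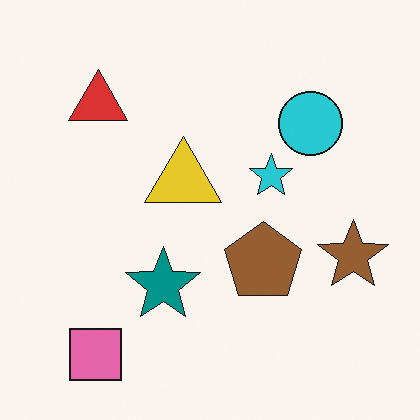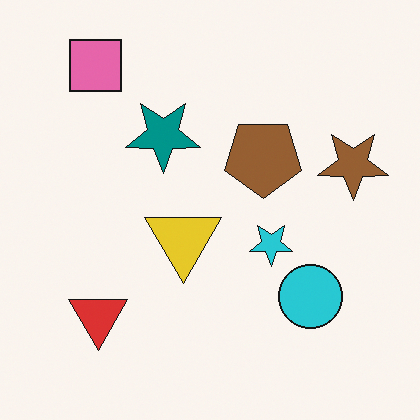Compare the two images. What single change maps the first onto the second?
This is the original image flipped vertically (top ↔ bottom).

The pink square is in the bottom-left of the first image and the top-left of the second — shapes on opposite sides of the horizontal midline have swapped in a mirror flip.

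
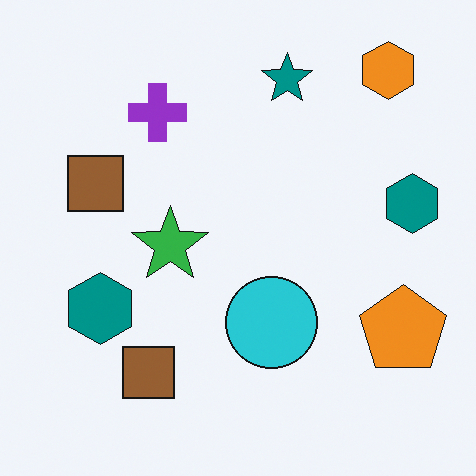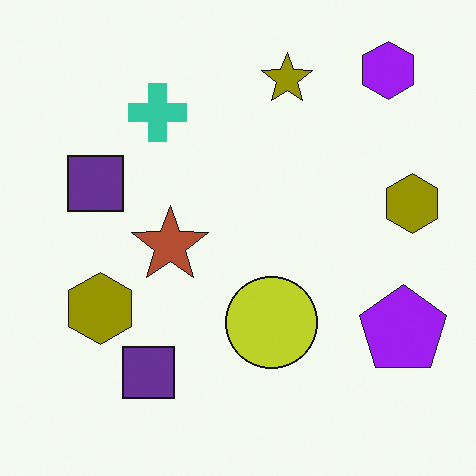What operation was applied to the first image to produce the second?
This is the original image hue-shifted through roughly half the color wheel.

Every shape's color has rotated by the same amount around the hue wheel — a uniform hue shift.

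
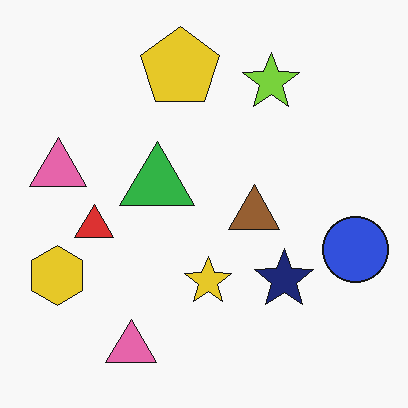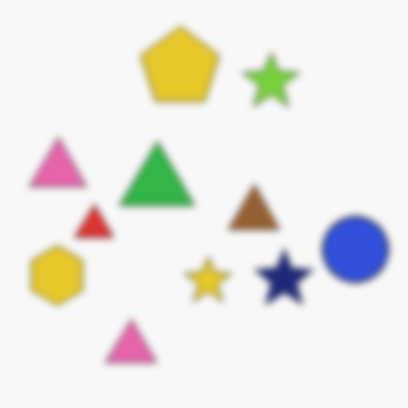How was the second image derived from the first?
The transformation is: noticeably gaussian-blurred.

Shape edges and outlines are uniformly softened across the whole image.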